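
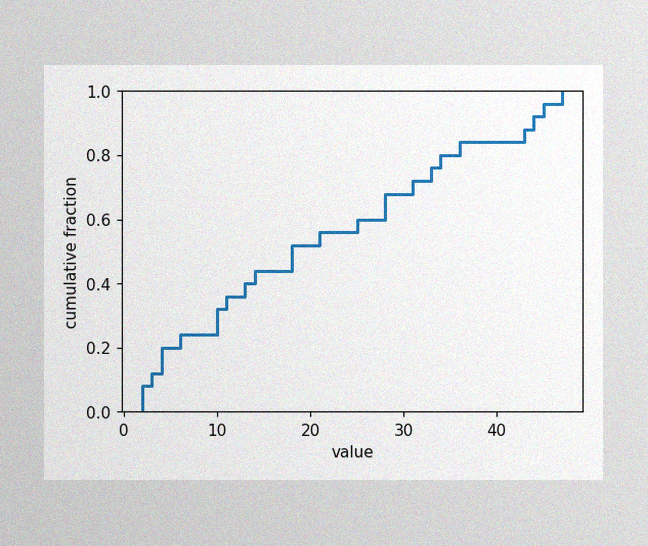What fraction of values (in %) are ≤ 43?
The image has some photo noise and uneven lighting. At x=43 the ECDF step is at 88%.

88%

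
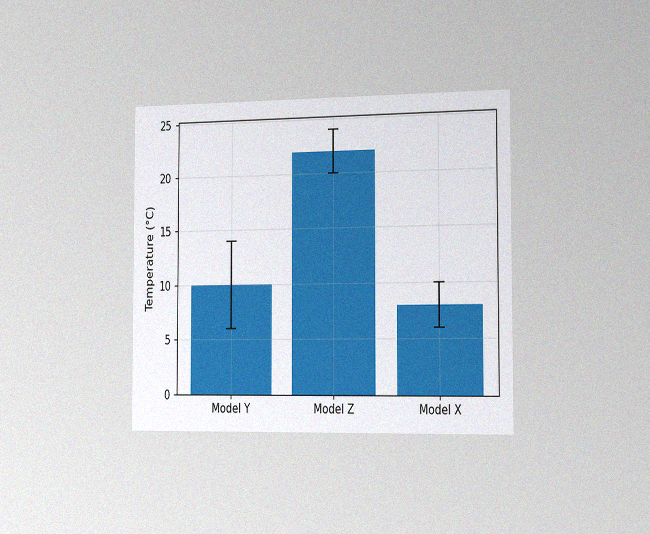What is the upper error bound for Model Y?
The chart is viewed slightly from the right, with some photo noise. The Model Y bar's upper whisker reaches 14°C.

14°C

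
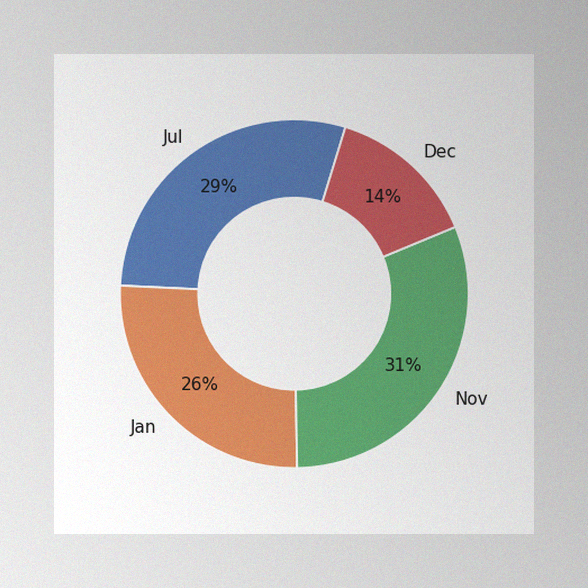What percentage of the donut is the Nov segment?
31%

The image has some photo noise and uneven lighting. The Nov segment takes up 31% of the ring.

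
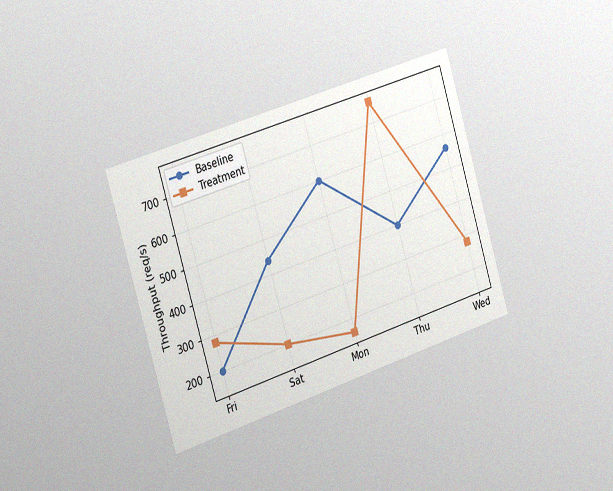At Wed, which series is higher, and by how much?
Baseline, by 280req/s

The chart is tilted about 17° counter-clockwise and viewed slightly from the left, with some photo noise. At Wed, Baseline sits above the other line by 280req/s.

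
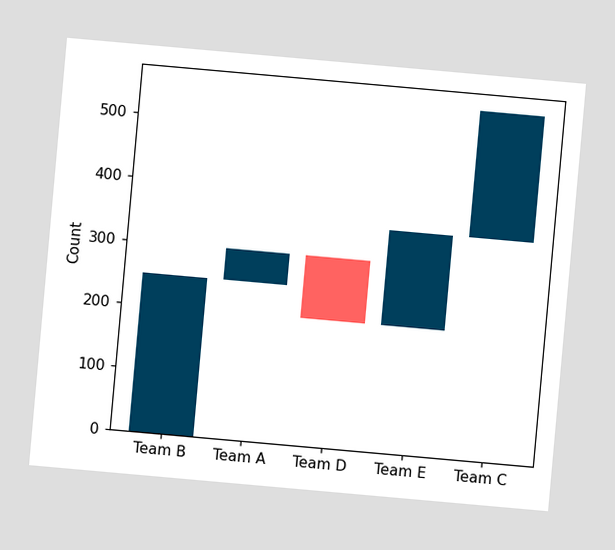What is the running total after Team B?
The chart is tilted about 5° clockwise. After Team B the running total reaches 250.

250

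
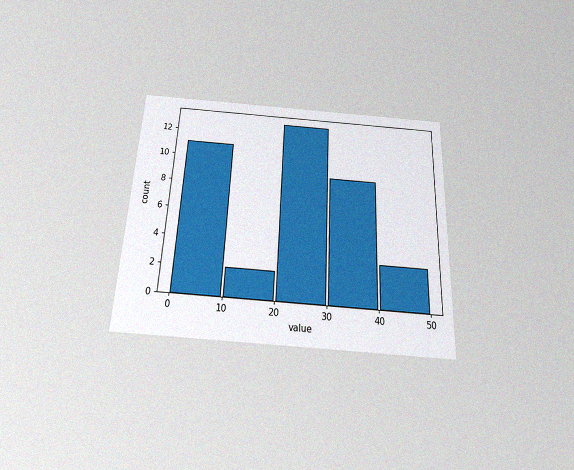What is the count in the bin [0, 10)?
The chart is tilted about 3° clockwise and viewed slightly from below, with some photo noise. The [0, 10) bin has height 11.

11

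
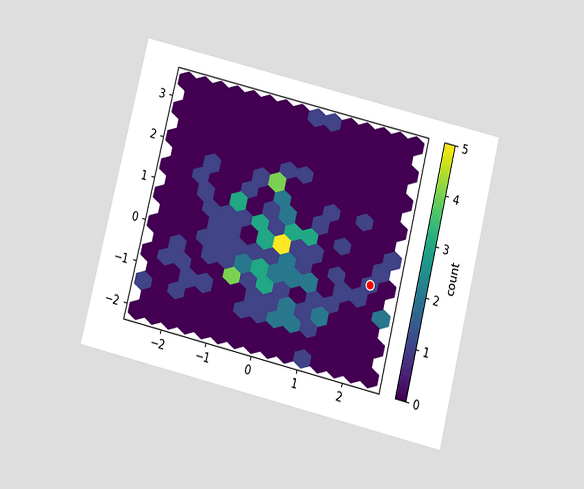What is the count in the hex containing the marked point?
The chart is tilted about 14° clockwise and viewed slightly from below. The marked hex reads 1 on the colorbar.

1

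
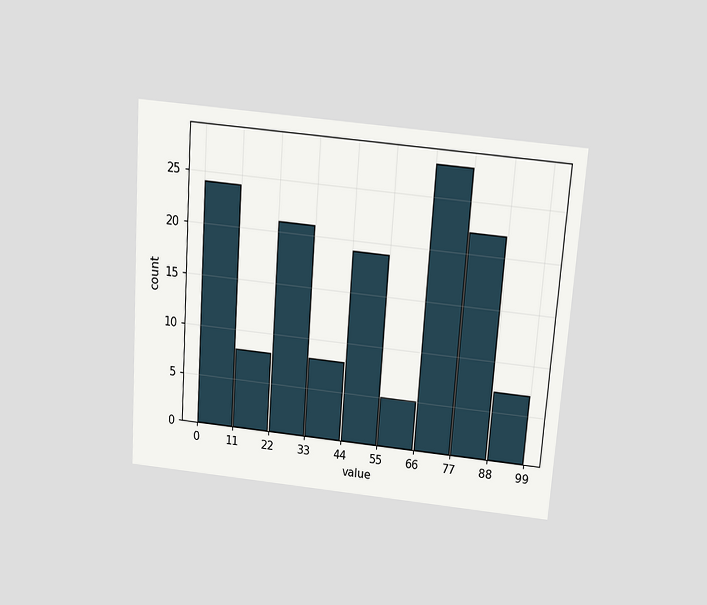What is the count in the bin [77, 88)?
The chart is tilted about 4° clockwise and viewed slightly from above. The [77, 88) bin has height 22.

22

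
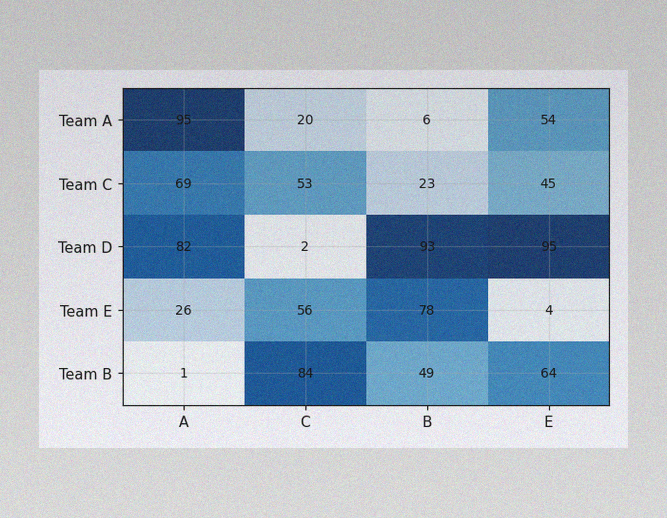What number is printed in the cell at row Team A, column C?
The image has some photo noise and uneven lighting. The (Team A, C) cell reads 20.

20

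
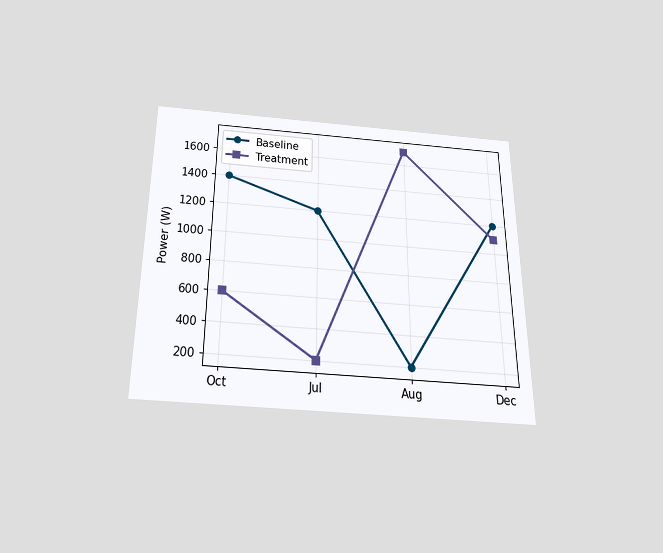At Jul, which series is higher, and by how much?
The chart is viewed slightly from below. At Jul, Baseline sits above the other line by 1000W.

Baseline, by 1000W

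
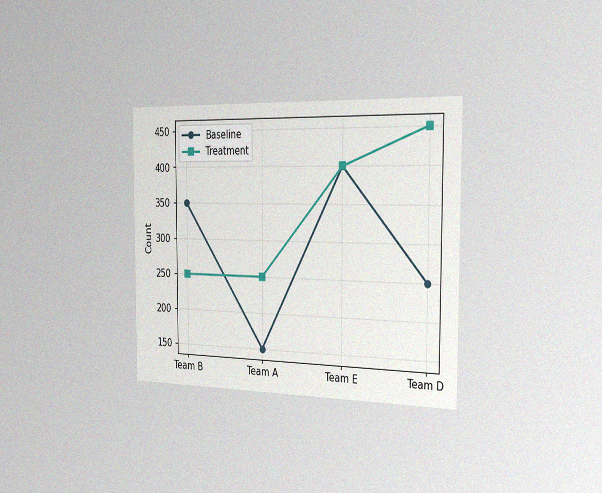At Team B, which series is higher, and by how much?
Baseline, by 100

The chart is viewed slightly from the right, with some photo noise. At Team B, Baseline sits above the other line by 100.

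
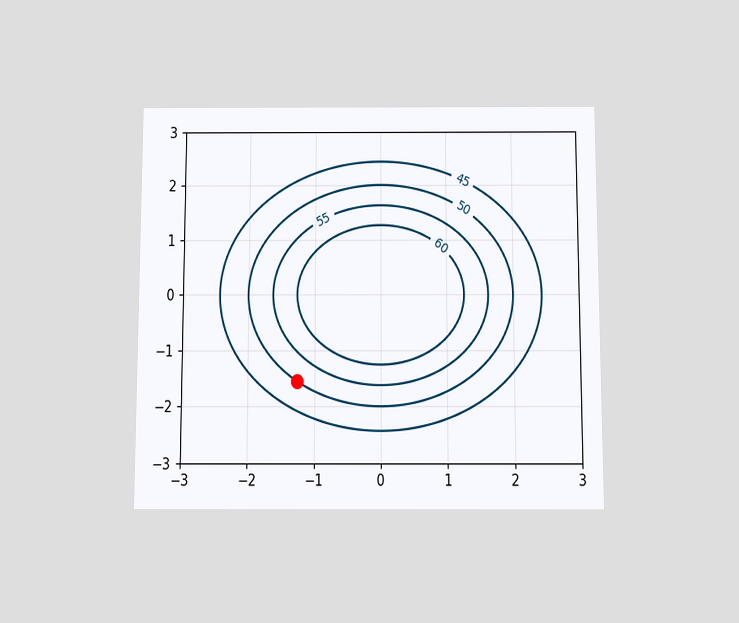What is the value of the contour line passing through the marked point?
50

The chart is viewed slightly from below. The marked point sits on the contour labelled 50.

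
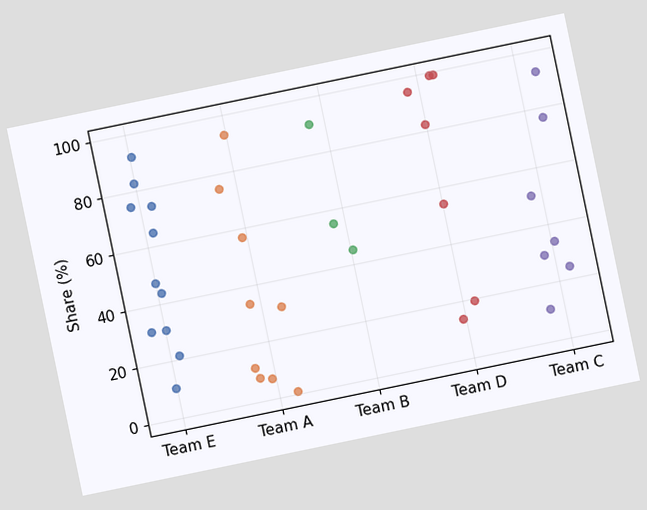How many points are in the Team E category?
11

The chart is tilted about 12° counter-clockwise. Counting the markers in the Team E column gives 11.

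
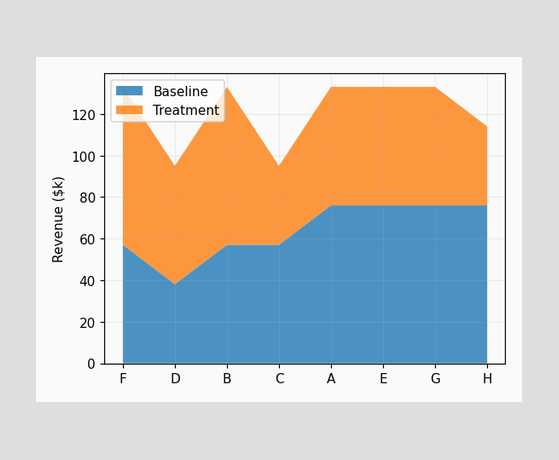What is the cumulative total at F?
$133k

The stacked total at F reaches $133k.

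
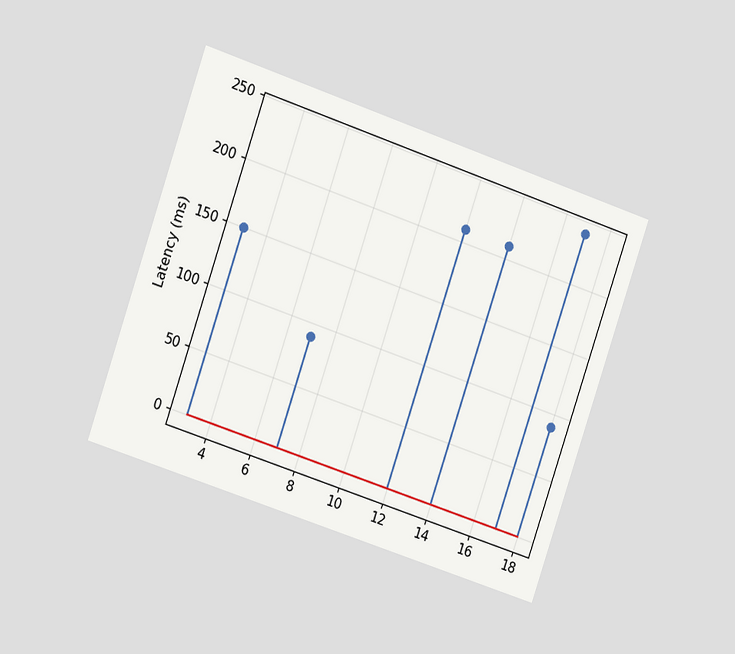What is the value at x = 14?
210ms

The chart is tilted about 19° clockwise and viewed at a slight angle. The stem at x=14 reaches 210ms.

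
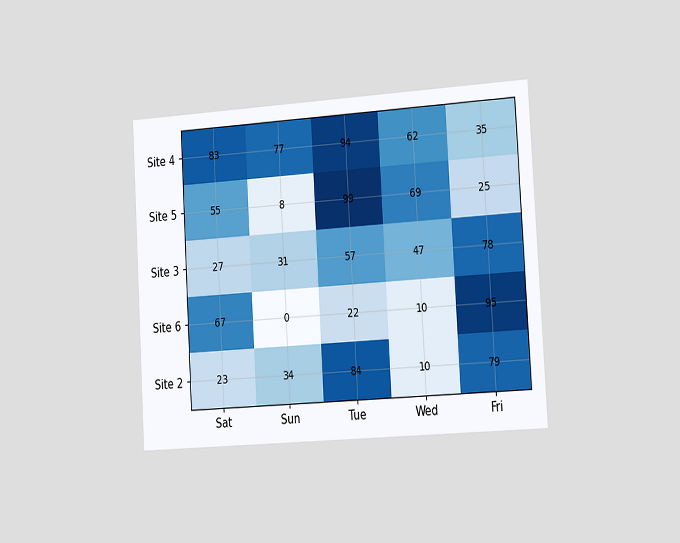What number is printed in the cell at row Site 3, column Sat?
27

The chart is tilted about 3° counter-clockwise and viewed slightly from the right. The (Site 3, Sat) cell reads 27.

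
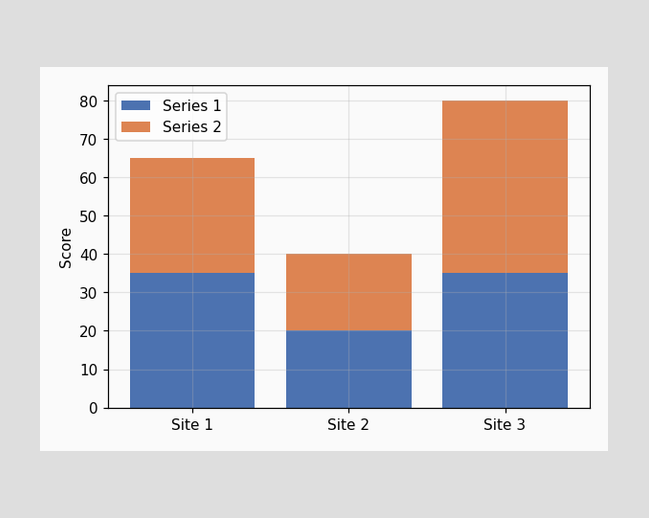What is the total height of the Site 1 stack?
65

The Site 1 stack's top reaches 65 on the y-axis.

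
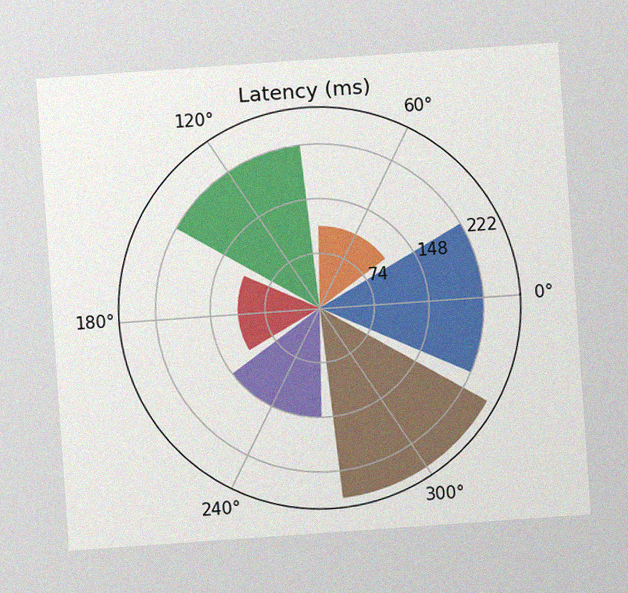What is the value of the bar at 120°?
The chart is tilted about 4° counter-clockwise, with some photo noise. The bar at 120° reaches 222ms on the radial axis.

222ms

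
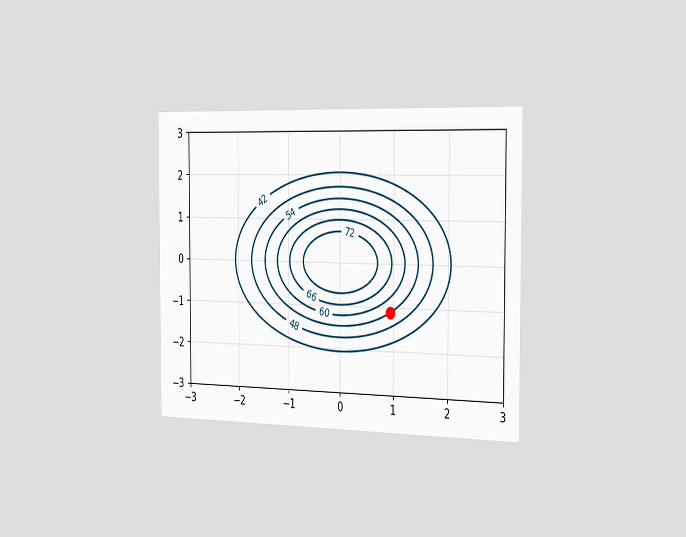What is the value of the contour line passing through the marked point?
The chart is viewed slightly from the right. The marked point sits on the contour labelled 54.

54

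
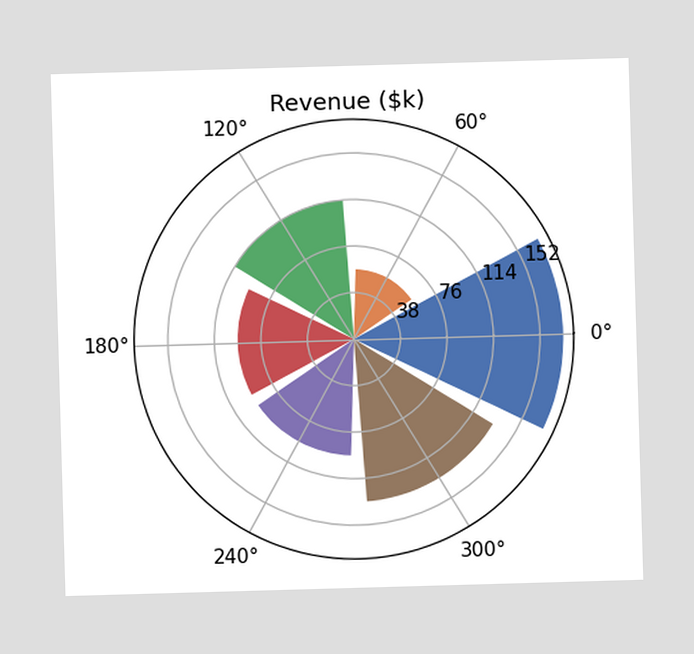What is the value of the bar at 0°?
$171k

The bar at 0° reaches $171k on the radial axis.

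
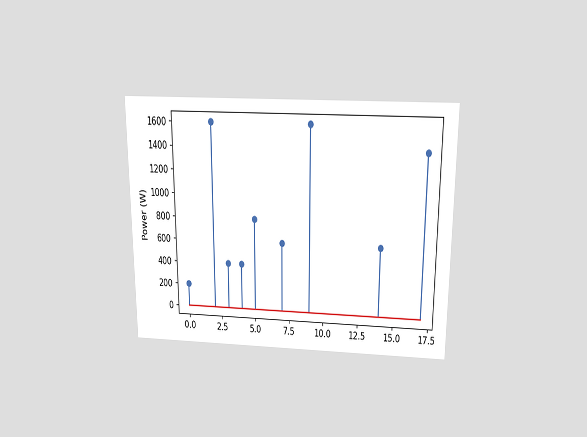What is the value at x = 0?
The chart is viewed slightly from above. The stem at x=0 reaches 200W.

200W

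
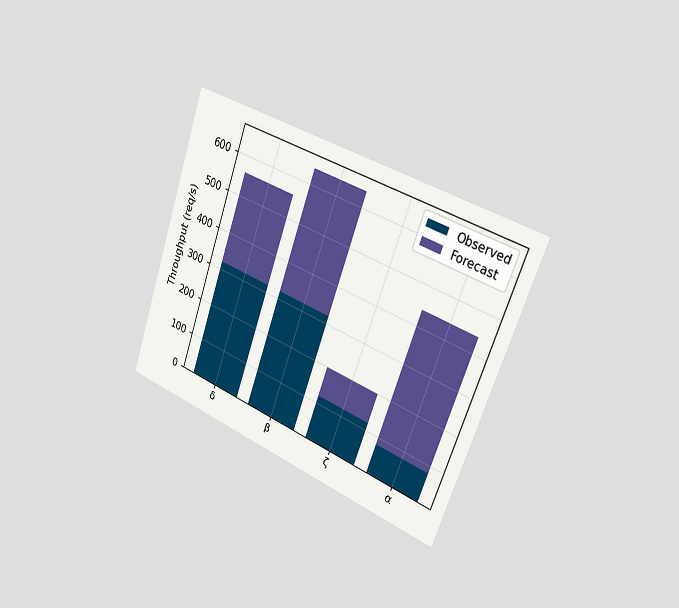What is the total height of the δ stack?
The chart is tilted about 20° clockwise and viewed slightly from the right. The δ stack's top reaches 560req/s on the y-axis.

560req/s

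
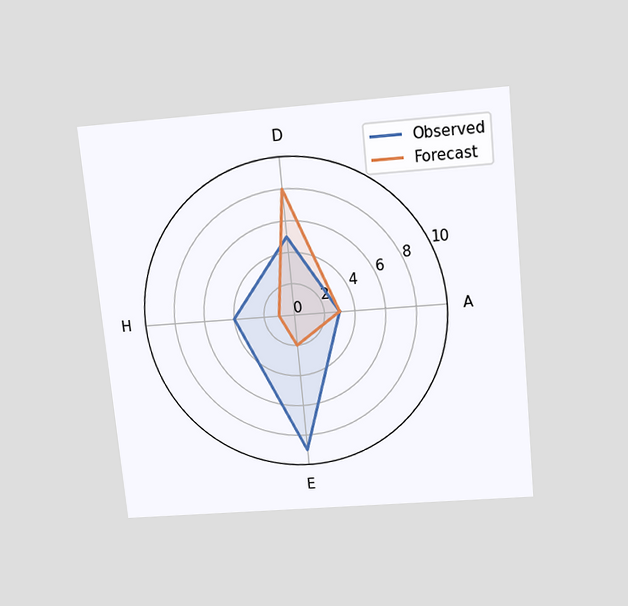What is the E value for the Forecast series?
2

The chart is tilted about 6° counter-clockwise and viewed slightly from above. On the E axis, Forecast reaches 2.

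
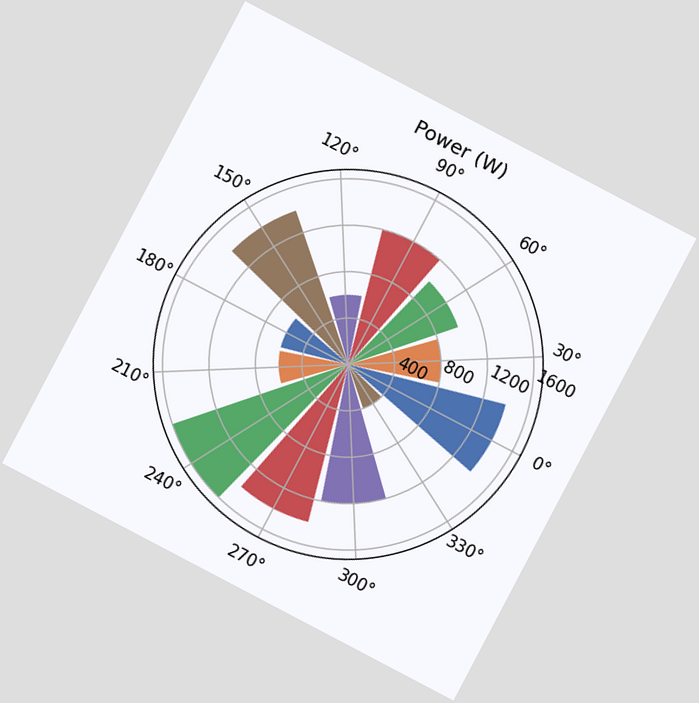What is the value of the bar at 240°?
1600W

The chart is tilted about 28° clockwise. The bar at 240° reaches 1600W on the radial axis.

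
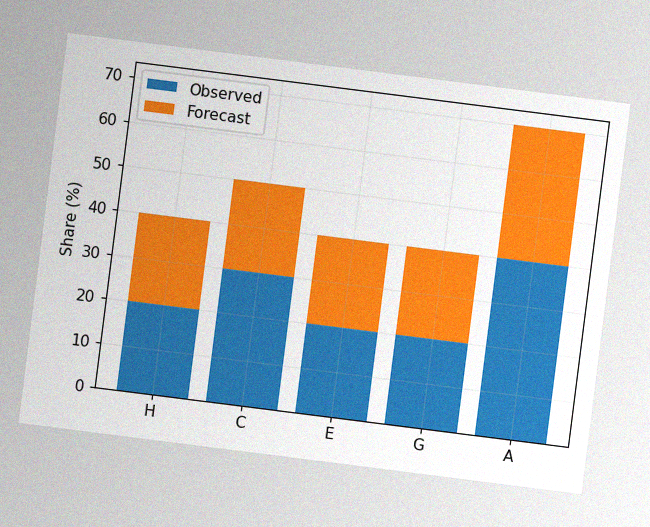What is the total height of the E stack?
The chart is tilted about 7° clockwise, with some photo noise. The E stack's top reaches 40% on the y-axis.

40%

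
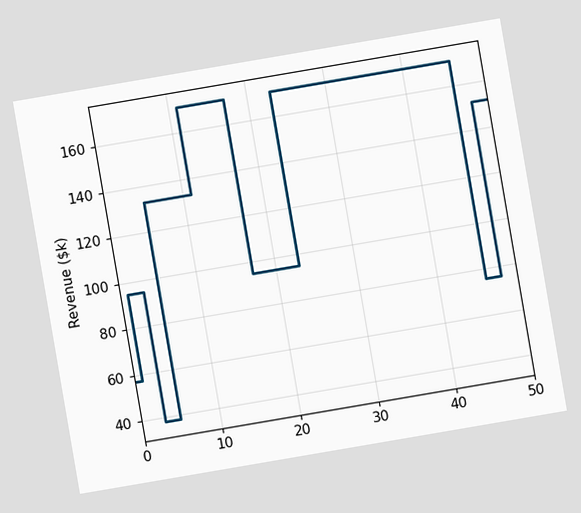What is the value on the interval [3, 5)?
The chart is tilted about 10° counter-clockwise. On [3, 5) the step sits at $38k.

$38k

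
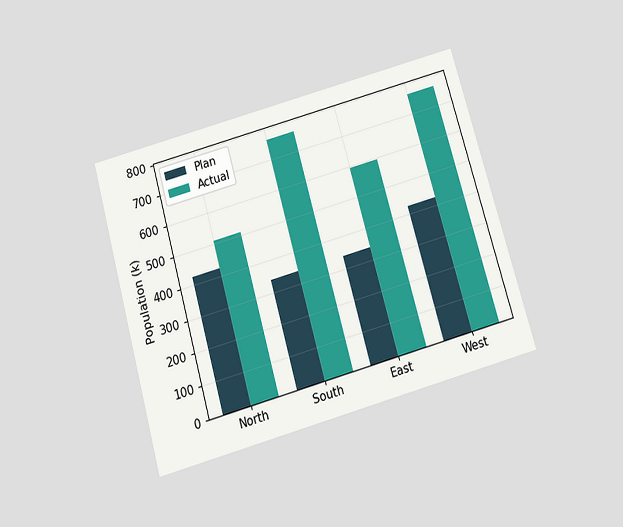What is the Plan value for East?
340k

The chart is tilted about 16° counter-clockwise and viewed slightly from below. The Plan bar at East reaches 340k on the y-axis.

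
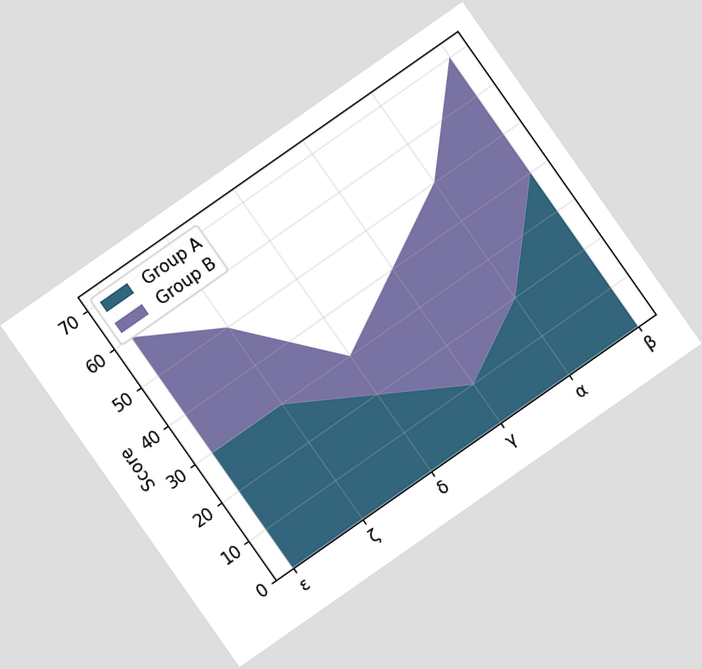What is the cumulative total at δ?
The chart is tilted about 35° counter-clockwise. The stacked total at δ reaches 30.

30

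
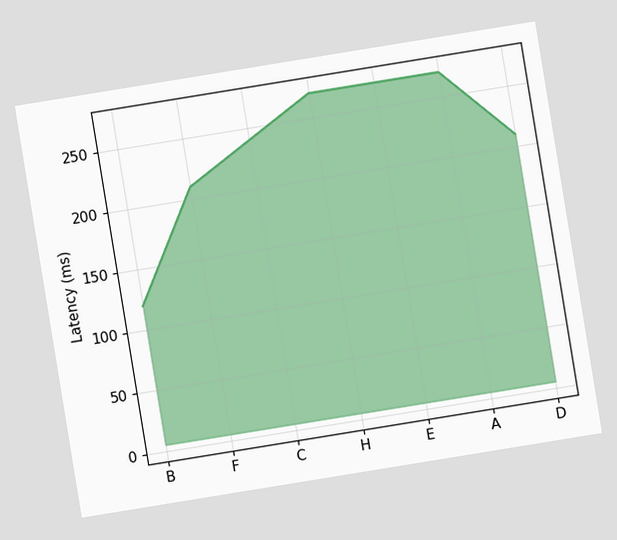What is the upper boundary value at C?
240ms

The chart is tilted about 9° counter-clockwise. At C the upper boundary is at 240ms.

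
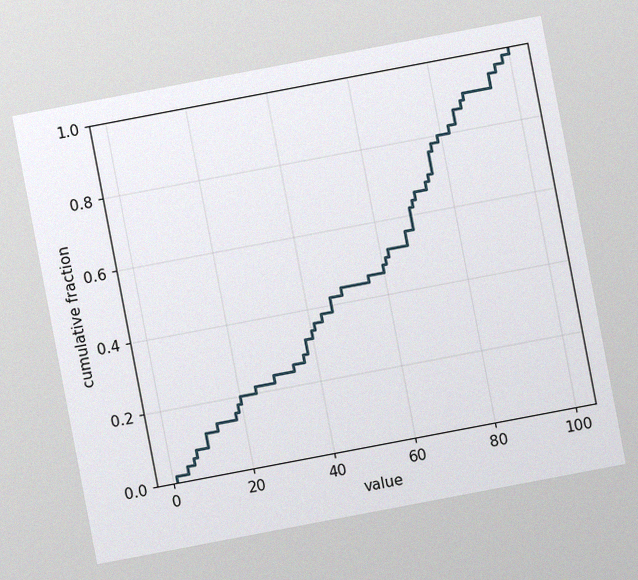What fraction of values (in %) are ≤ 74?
The chart is tilted about 11° counter-clockwise, with some photo noise. At x=74 the ECDF step is at 68%.

68%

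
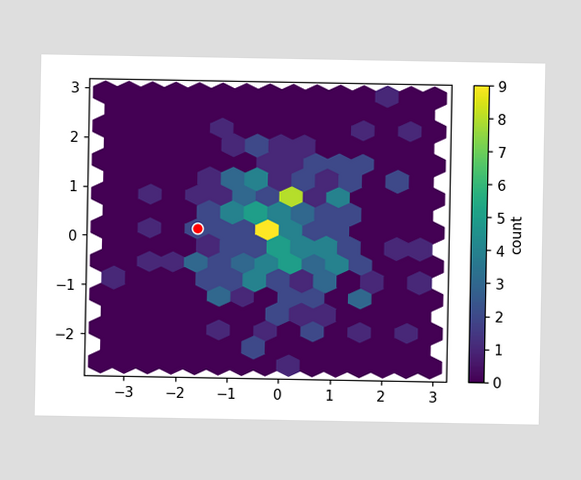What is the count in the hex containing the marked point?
2

The marked hex reads 2 on the colorbar.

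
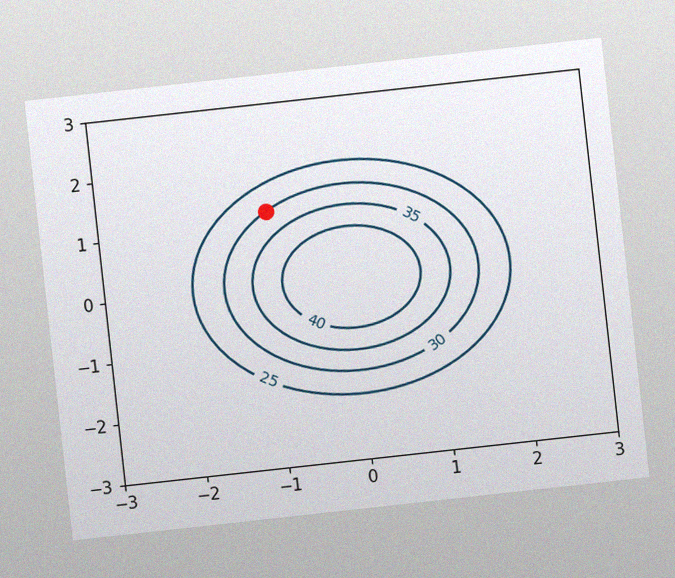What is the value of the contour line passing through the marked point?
30

The chart is tilted about 6° counter-clockwise, with some photo noise. The marked point sits on the contour labelled 30.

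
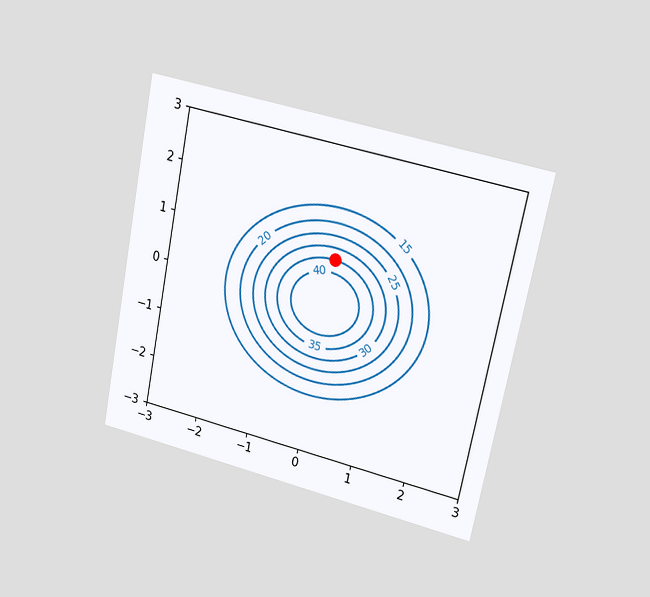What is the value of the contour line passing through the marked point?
The chart is tilted about 11° clockwise and viewed at a slight angle. The marked point sits on the contour labelled 35.

35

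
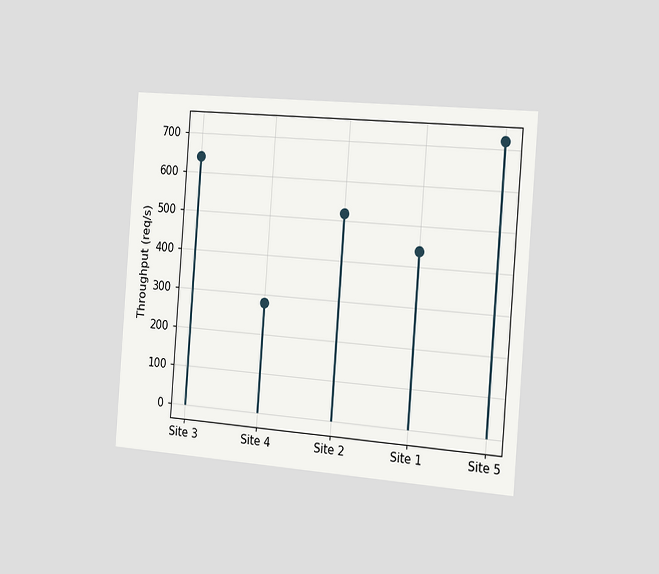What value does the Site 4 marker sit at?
The chart is tilted about 4° clockwise and viewed slightly from the right. The Site 4 marker sits at 280req/s.

280req/s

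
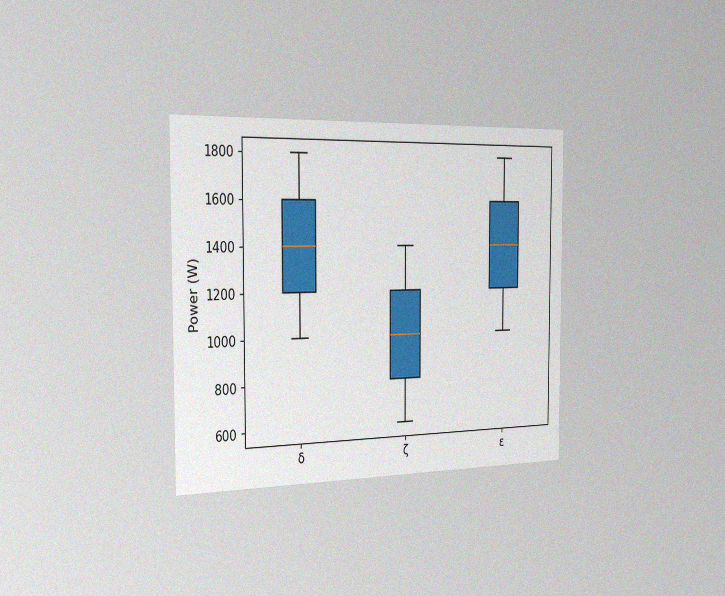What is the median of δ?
The chart is viewed slightly from the left, with some photo noise. The median line in the δ box sits at 1400W.

1400W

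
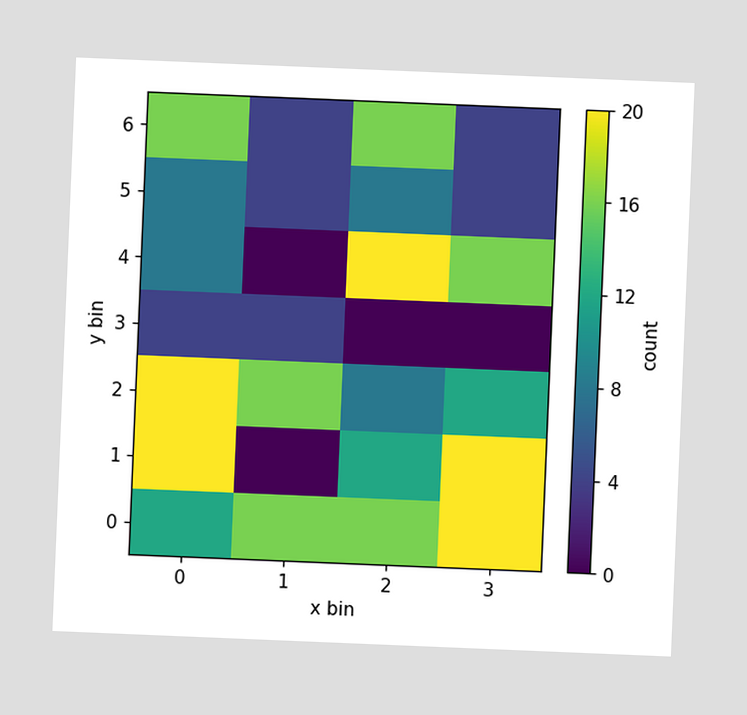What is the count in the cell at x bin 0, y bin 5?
The chart is tilted about 2° clockwise. Matching the cell (0, 5) against the colorbar gives 8.

8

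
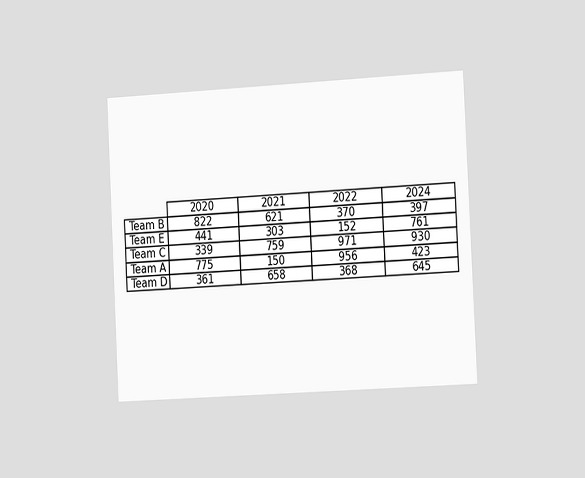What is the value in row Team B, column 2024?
397

The chart is tilted about 3° counter-clockwise and viewed slightly from the right. The (Team B, 2024) cell reads 397.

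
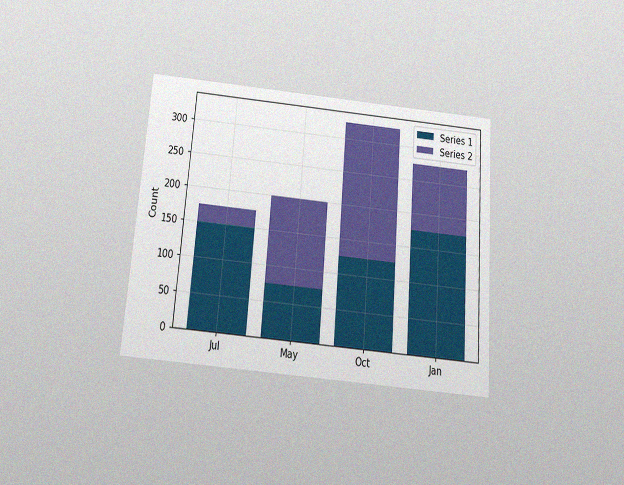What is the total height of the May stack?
The chart is tilted about 4° clockwise and viewed slightly from below, with some photo noise. The May stack's top reaches 200 on the y-axis.

200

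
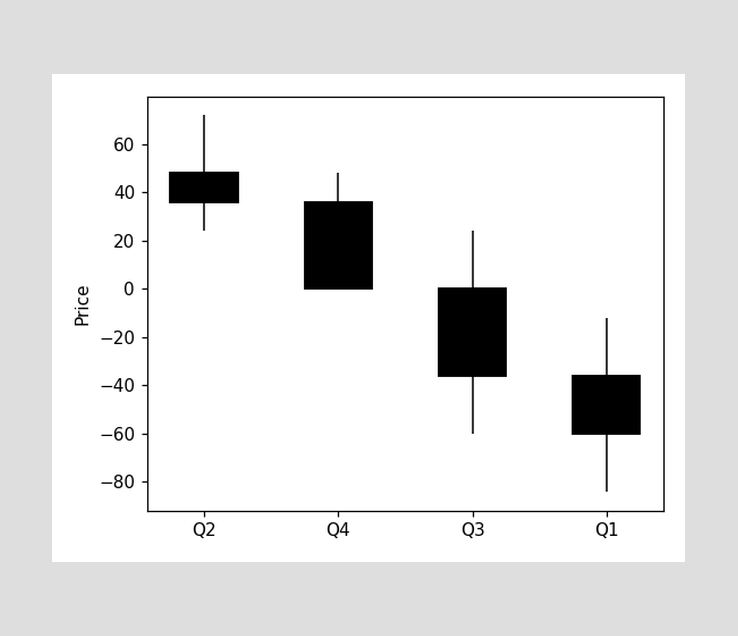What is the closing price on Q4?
0

The Q4 candle closes at 0.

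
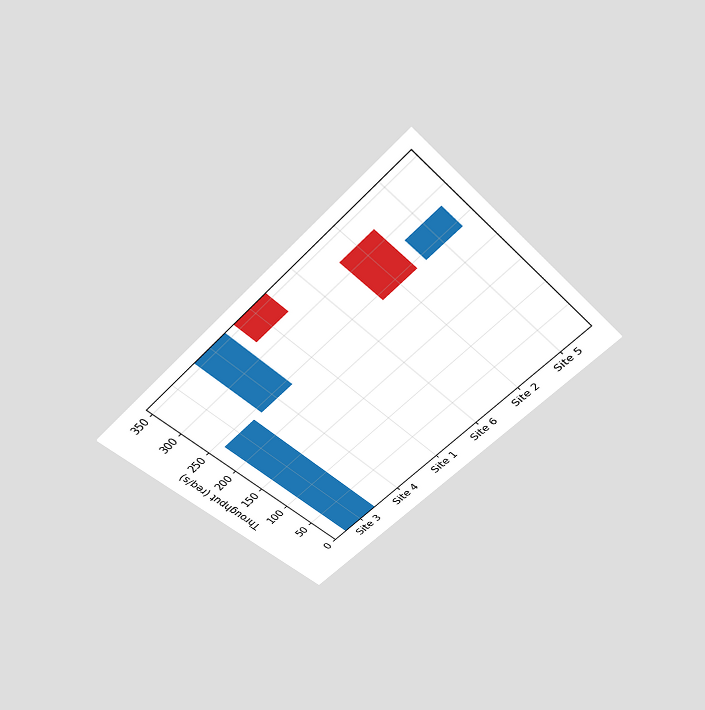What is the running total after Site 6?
320req/s

The chart is tilted about 45° counter-clockwise and viewed slightly from above. After Site 6 the running total reaches 320req/s.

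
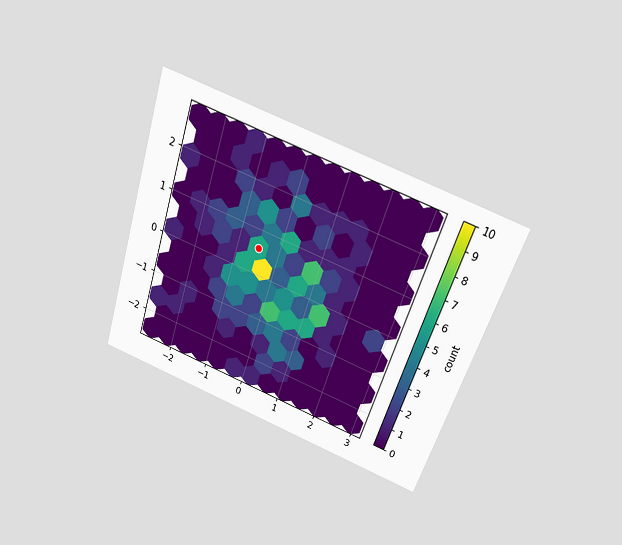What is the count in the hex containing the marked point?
The chart is tilted about 18° clockwise and viewed slightly from above. The marked hex reads 6 on the colorbar.

6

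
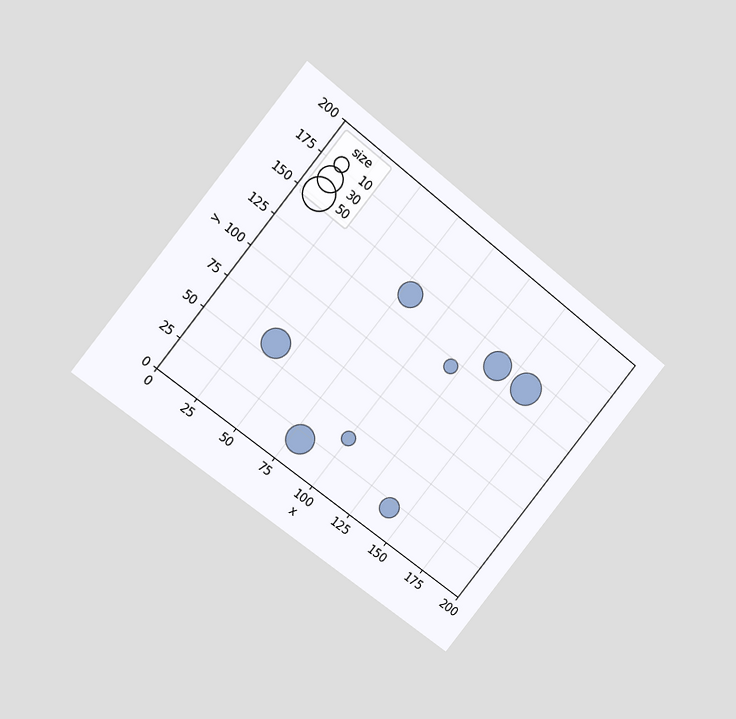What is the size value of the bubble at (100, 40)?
The chart is tilted about 39° clockwise and viewed at a slight angle. Matching the bubble at (100, 40) against the size legend gives 10.

10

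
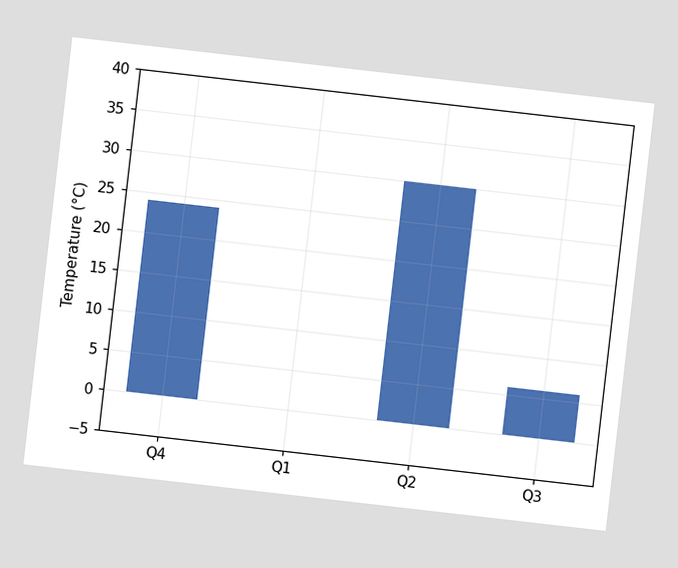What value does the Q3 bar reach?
6°C

The chart is tilted about 7° clockwise. Reading along the chart's y-axis, the Q3 bar reaches 6°C.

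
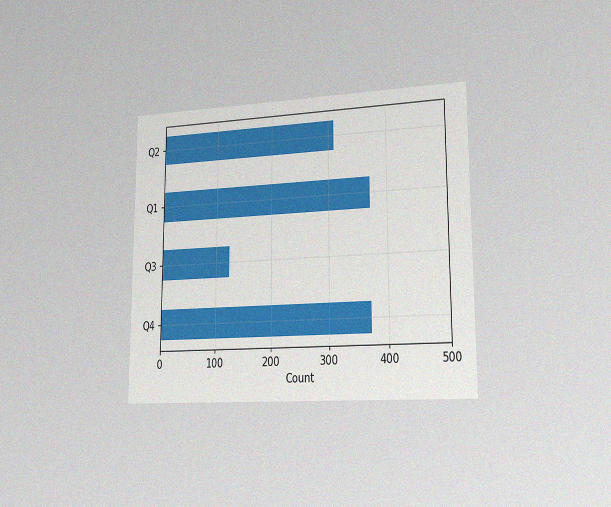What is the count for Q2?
310

The chart is viewed slightly from the right, with some photo noise. Reading along the chart's x-axis, the Q2 bar reaches 310.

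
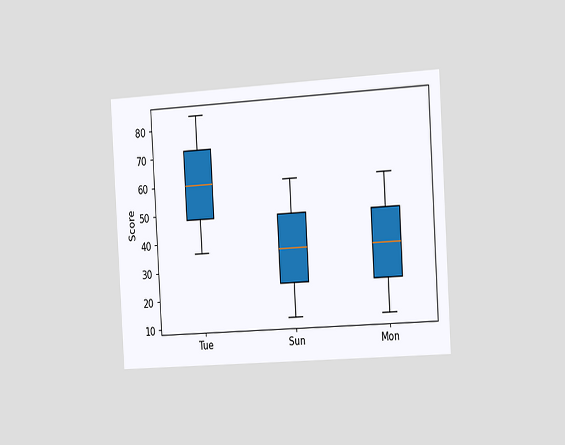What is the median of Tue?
60

The chart is tilted about 3° counter-clockwise and viewed slightly from the right. The median line in the Tue box sits at 60.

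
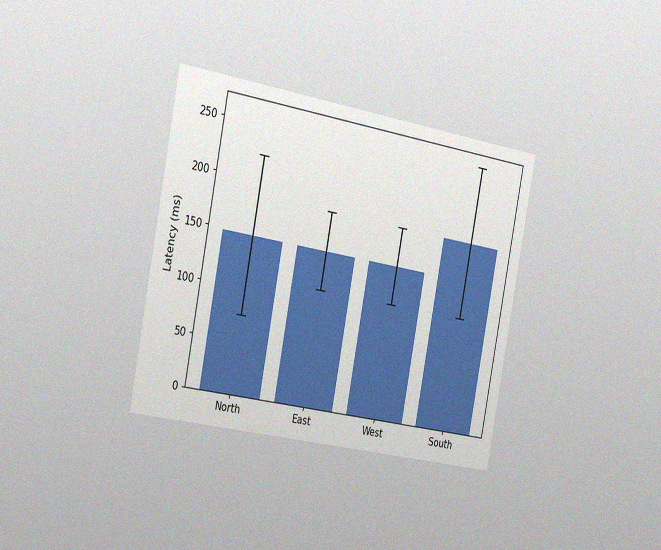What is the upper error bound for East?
185ms

The chart is tilted about 11° clockwise and viewed slightly from the left, with some photo noise. The East bar's upper whisker reaches 185ms.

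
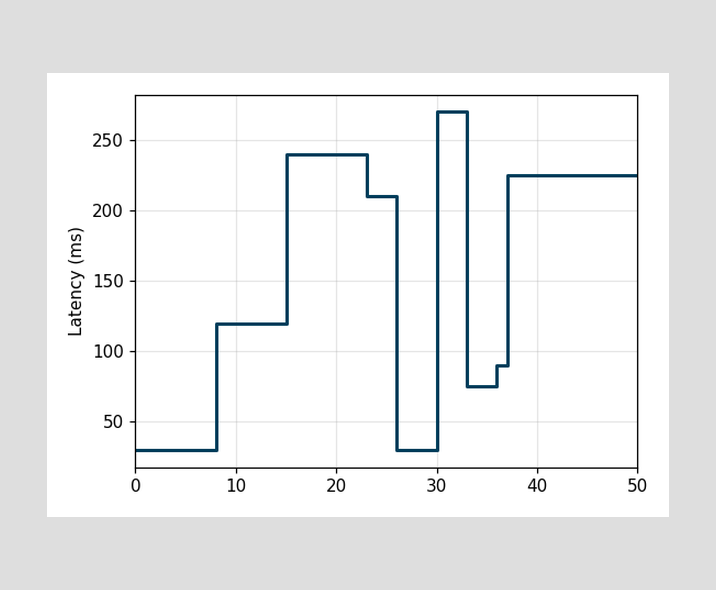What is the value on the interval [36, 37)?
90ms

On [36, 37) the step sits at 90ms.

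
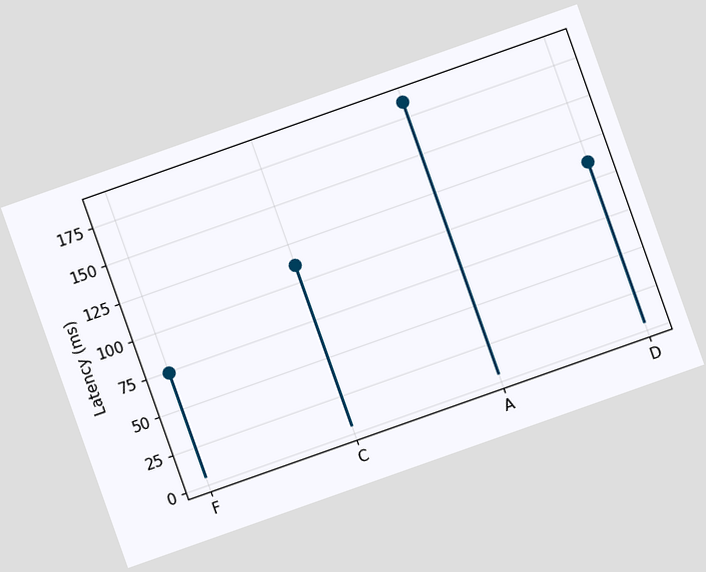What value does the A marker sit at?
The chart is tilted about 19° counter-clockwise. The A marker sits at 185ms.

185ms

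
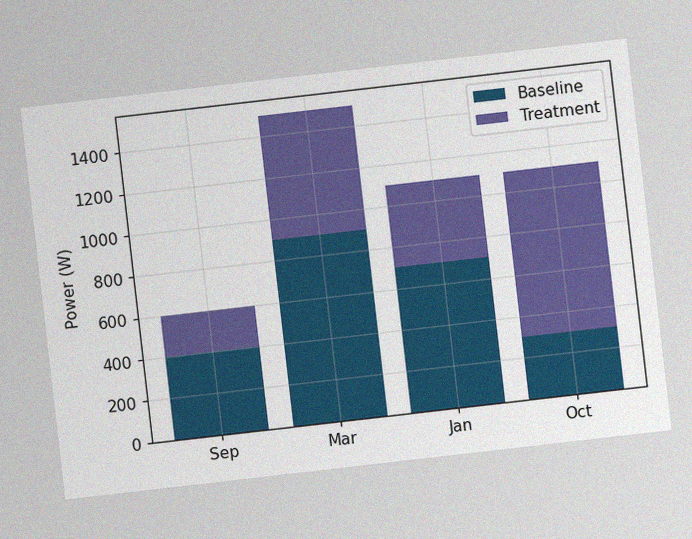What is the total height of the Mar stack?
The chart is tilted about 7° counter-clockwise, with some photo noise. The Mar stack's top reaches 1500W on the y-axis.

1500W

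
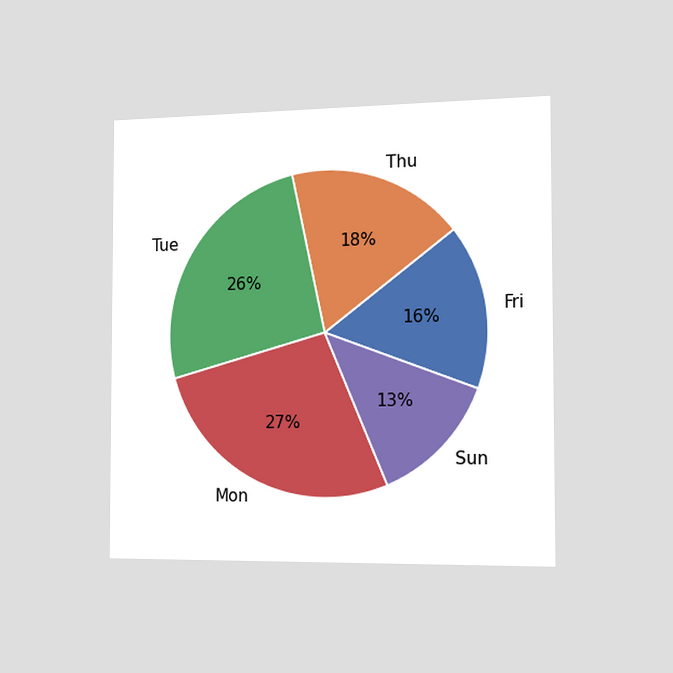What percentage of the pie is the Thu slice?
The chart is viewed slightly from the right. The Thu slice takes up 18% of the pie.

18%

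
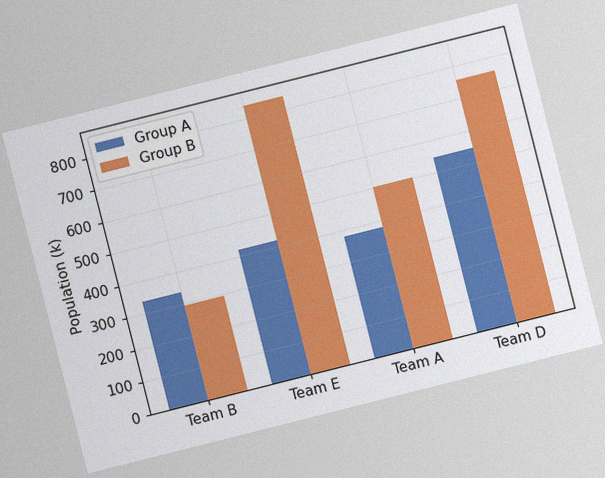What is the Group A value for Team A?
378k

The chart is tilted about 14° counter-clockwise, with some photo noise. The Group A bar at Team A reaches 378k on the y-axis.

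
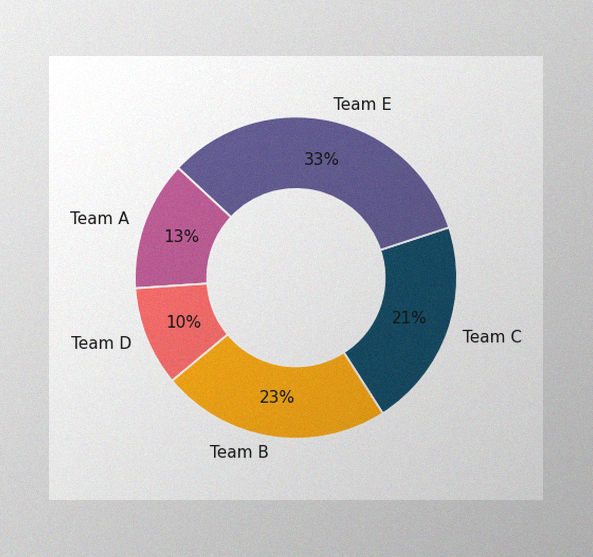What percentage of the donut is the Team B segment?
23%

The image has some photo noise and uneven lighting. The Team B segment takes up 23% of the ring.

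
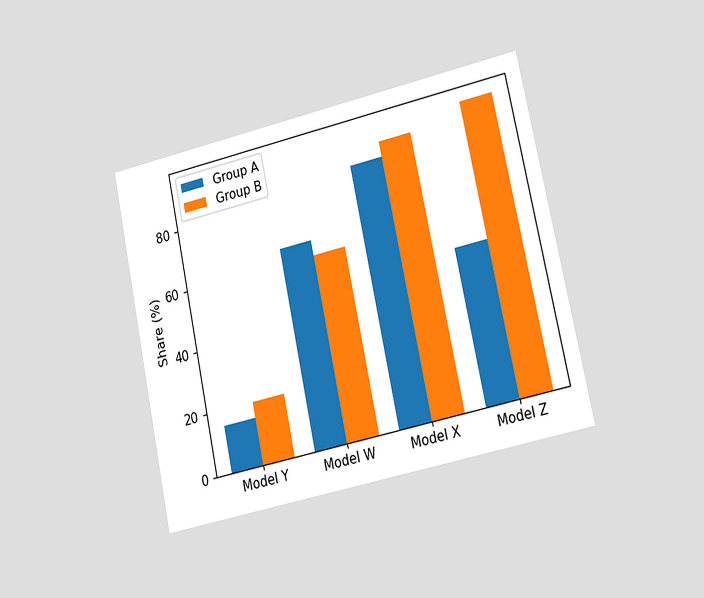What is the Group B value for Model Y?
20%

The chart is tilted about 12° counter-clockwise and viewed slightly from the right. The Group B bar at Model Y reaches 20% on the y-axis.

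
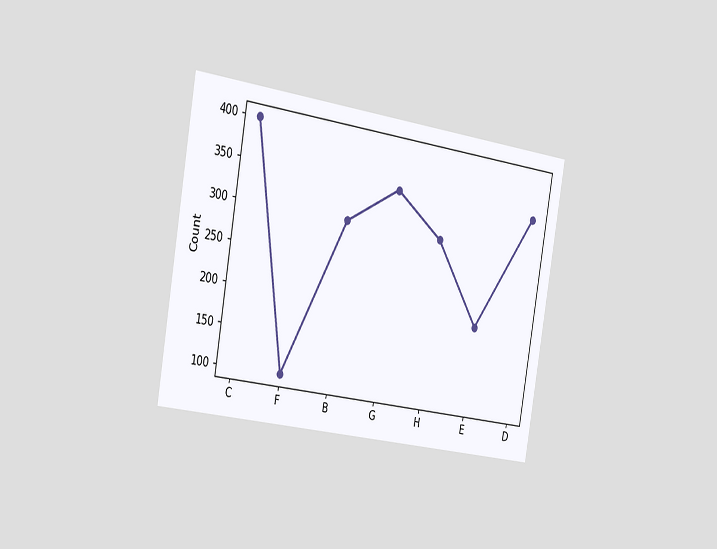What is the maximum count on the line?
The chart is tilted about 10° clockwise and viewed slightly from the left. The highest point is at C, and reading across to the y-axis gives 400.

400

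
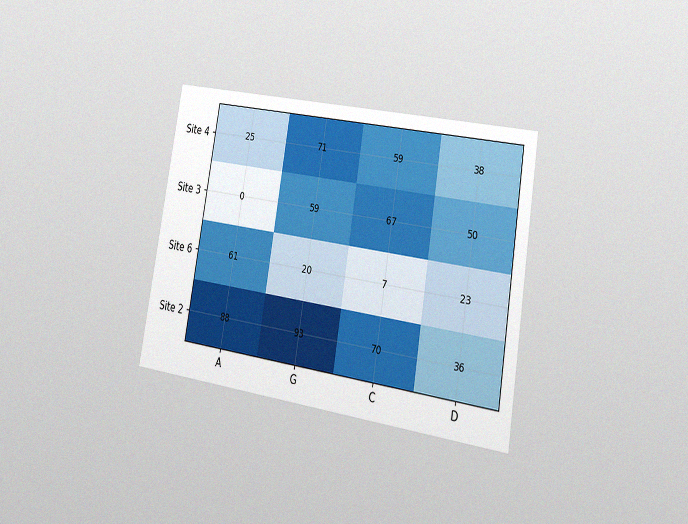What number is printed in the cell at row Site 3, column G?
The chart is tilted about 10° clockwise and viewed slightly from the right, with some photo noise. The (Site 3, G) cell reads 59.

59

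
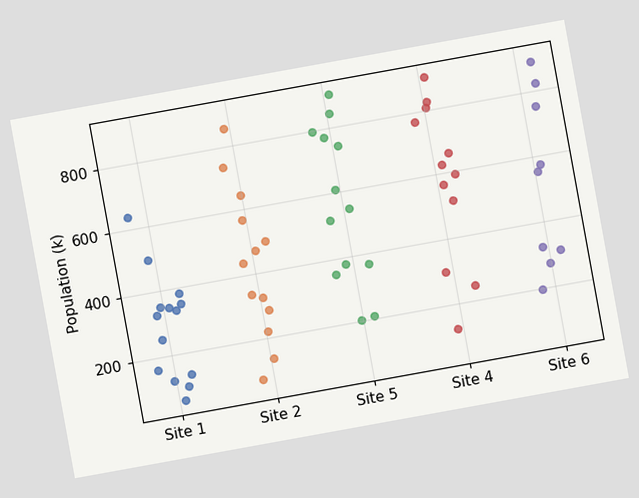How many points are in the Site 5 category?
The chart is tilted about 10° counter-clockwise. Counting the markers in the Site 5 column gives 13.

13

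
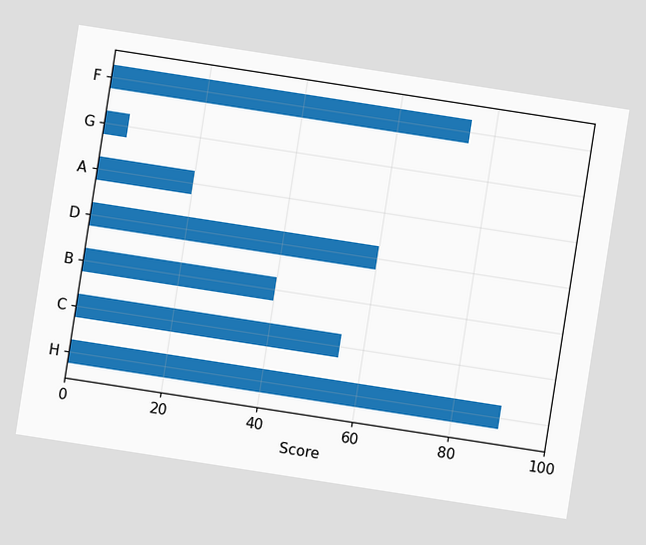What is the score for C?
55

The chart is tilted about 9° clockwise. Reading along the chart's x-axis, the C bar reaches 55.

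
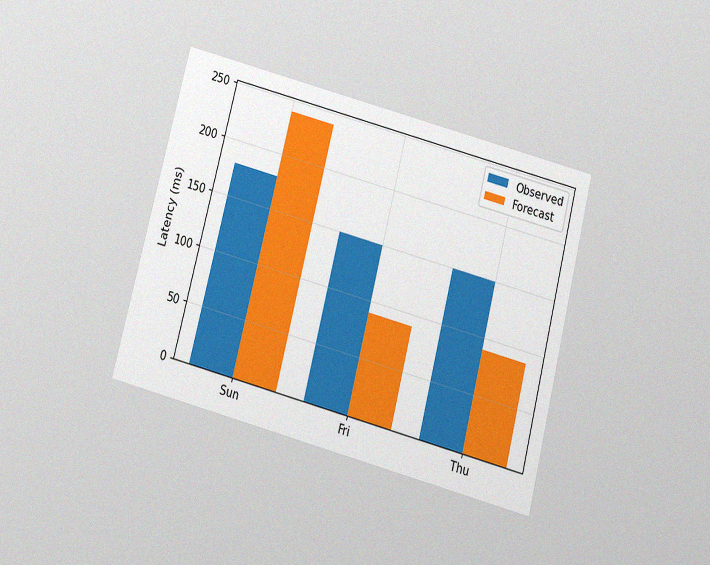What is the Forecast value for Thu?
The chart is tilted about 15° clockwise and viewed slightly from below, with some photo noise. The Forecast bar at Thu reaches 90ms on the y-axis.

90ms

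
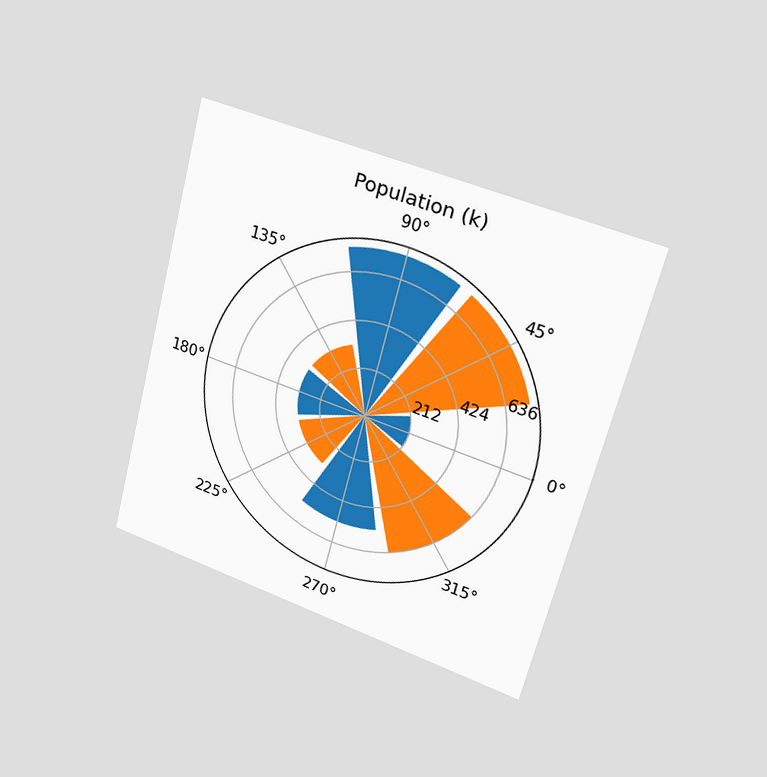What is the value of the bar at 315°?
636k

The chart is tilted about 15° clockwise and viewed slightly from the right. The bar at 315° reaches 636k on the radial axis.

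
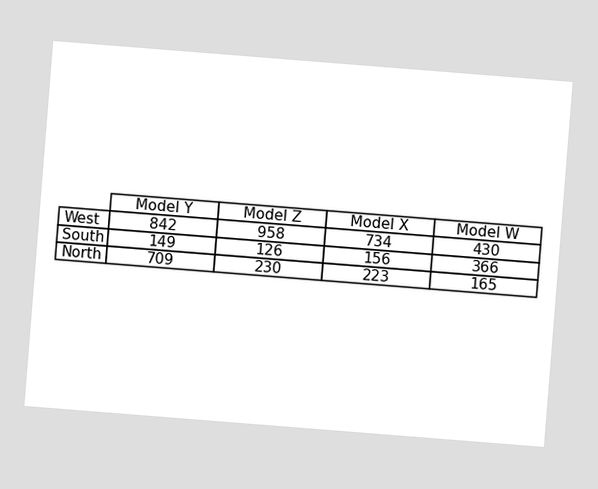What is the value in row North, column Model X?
The chart is tilted about 5° clockwise. The (North, Model X) cell reads 223.

223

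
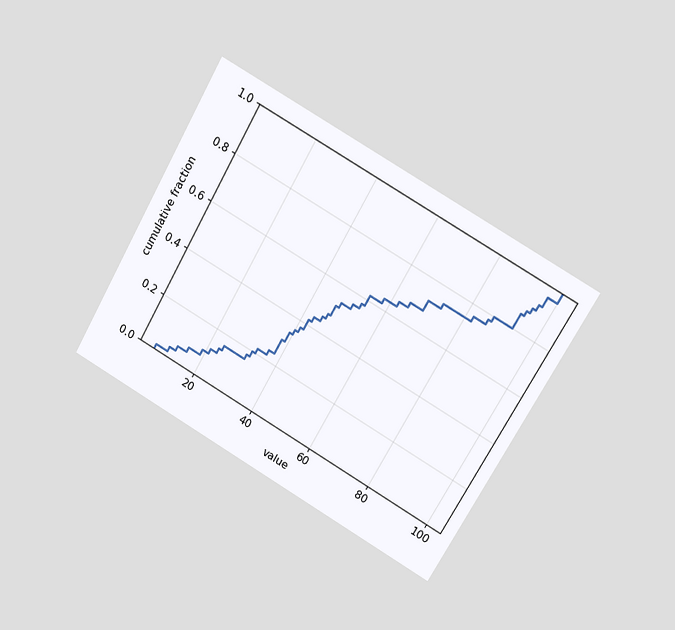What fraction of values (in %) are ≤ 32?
20%

The chart is tilted about 30° clockwise and viewed at a slight angle. At x=32 the ECDF step is at 20%.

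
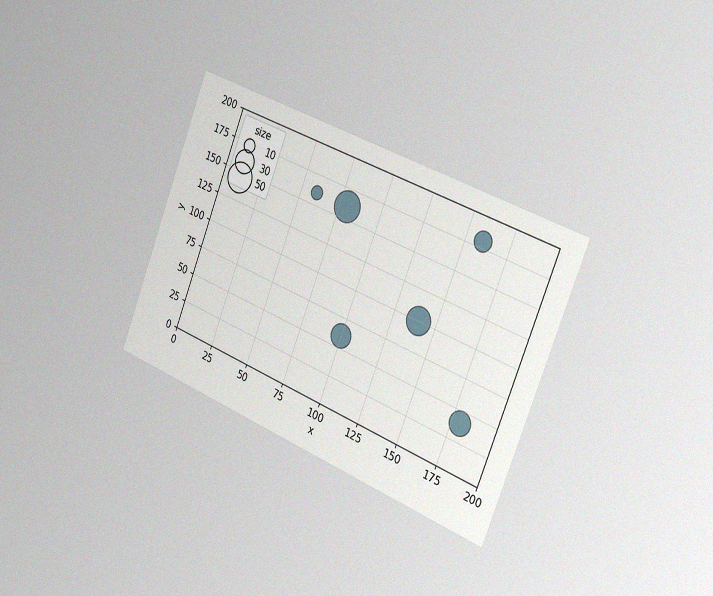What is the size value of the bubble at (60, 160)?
The chart is tilted about 22° clockwise and viewed slightly from the right, with some photo noise. Matching the bubble at (60, 160) against the size legend gives 10.

10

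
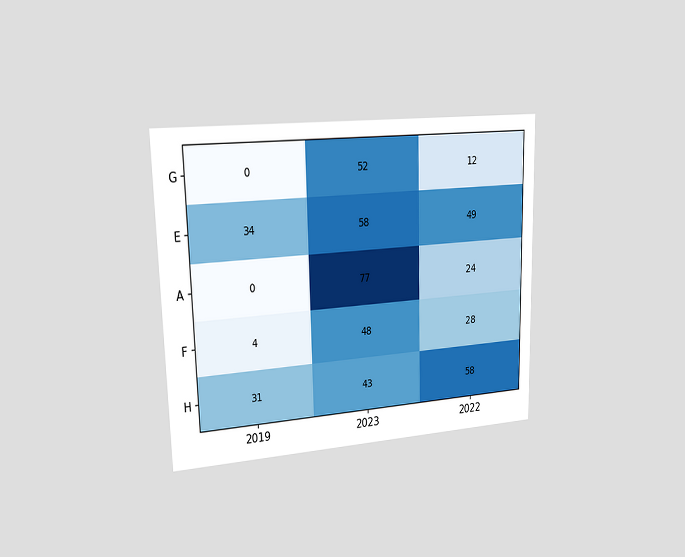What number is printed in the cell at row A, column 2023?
The chart is viewed slightly from the left. The (A, 2023) cell reads 77.

77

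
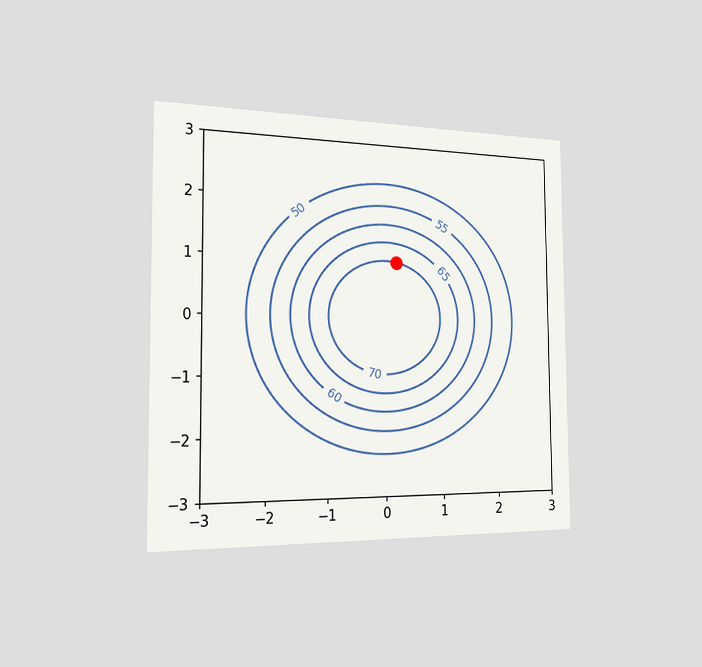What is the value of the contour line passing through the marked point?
The chart is viewed slightly from the left. The marked point sits on the contour labelled 70.

70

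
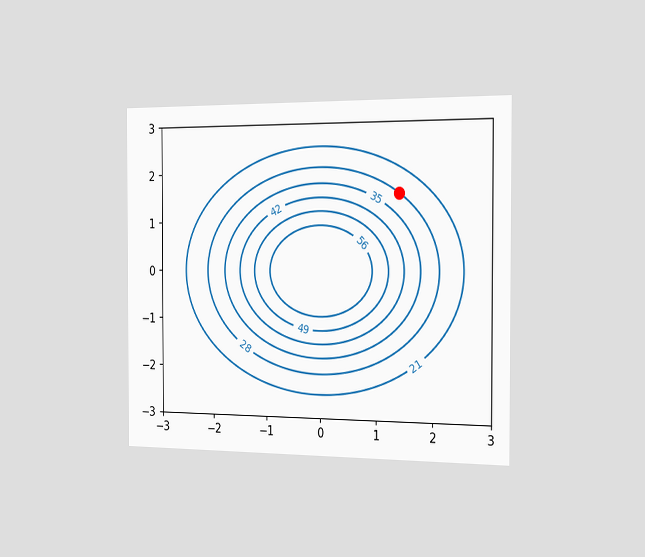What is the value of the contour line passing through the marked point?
28

The chart is viewed slightly from the right. The marked point sits on the contour labelled 28.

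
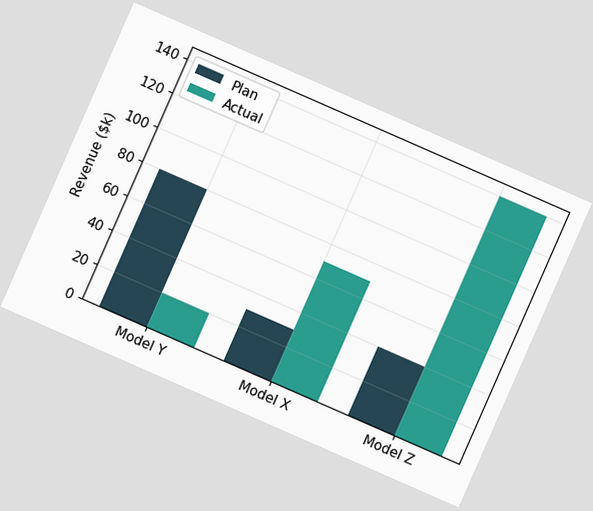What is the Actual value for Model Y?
$20k

The chart is tilted about 24° clockwise. The Actual bar at Model Y reaches $20k on the y-axis.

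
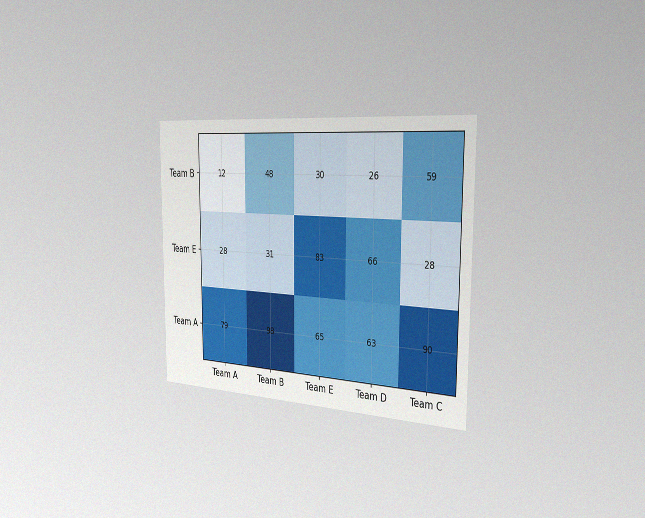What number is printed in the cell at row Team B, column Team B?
48

The chart is viewed slightly from the right, with some photo noise. The (Team B, Team B) cell reads 48.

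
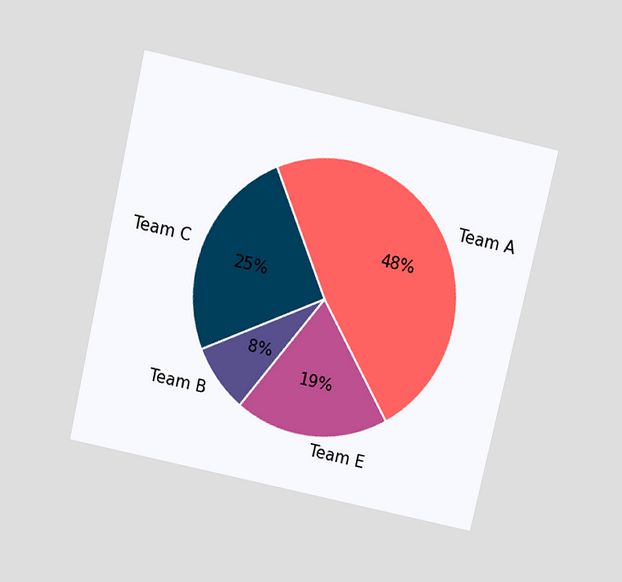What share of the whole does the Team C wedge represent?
25%

The chart is tilted about 13° clockwise and viewed slightly from above. The Team C slice takes up 25% of the pie.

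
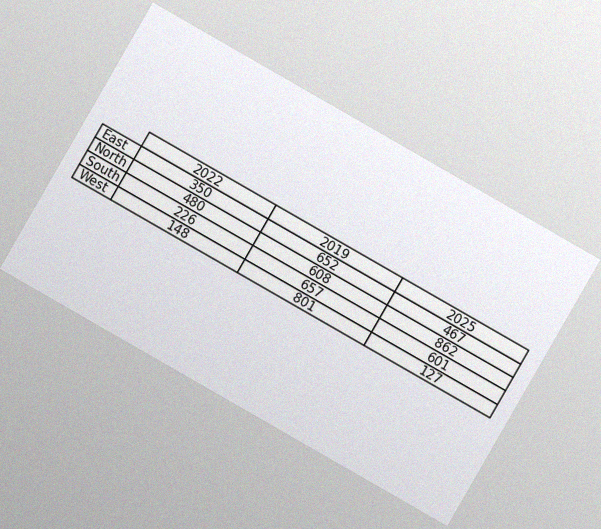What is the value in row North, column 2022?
480

The chart is tilted about 30° clockwise, with some photo noise. The (North, 2022) cell reads 480.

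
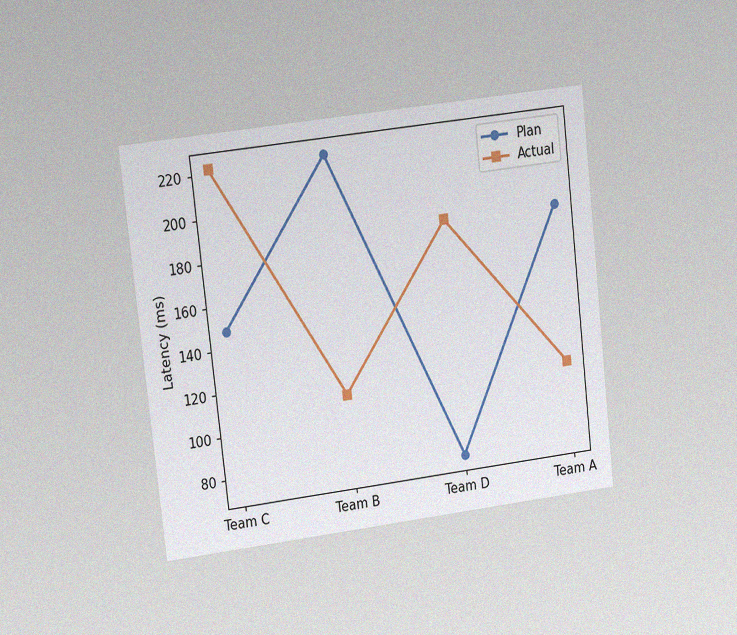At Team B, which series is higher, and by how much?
The chart is tilted about 6° counter-clockwise and viewed at a slight angle, with some photo noise. At Team B, Plan sits above the other line by 111ms.

Plan, by 111ms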